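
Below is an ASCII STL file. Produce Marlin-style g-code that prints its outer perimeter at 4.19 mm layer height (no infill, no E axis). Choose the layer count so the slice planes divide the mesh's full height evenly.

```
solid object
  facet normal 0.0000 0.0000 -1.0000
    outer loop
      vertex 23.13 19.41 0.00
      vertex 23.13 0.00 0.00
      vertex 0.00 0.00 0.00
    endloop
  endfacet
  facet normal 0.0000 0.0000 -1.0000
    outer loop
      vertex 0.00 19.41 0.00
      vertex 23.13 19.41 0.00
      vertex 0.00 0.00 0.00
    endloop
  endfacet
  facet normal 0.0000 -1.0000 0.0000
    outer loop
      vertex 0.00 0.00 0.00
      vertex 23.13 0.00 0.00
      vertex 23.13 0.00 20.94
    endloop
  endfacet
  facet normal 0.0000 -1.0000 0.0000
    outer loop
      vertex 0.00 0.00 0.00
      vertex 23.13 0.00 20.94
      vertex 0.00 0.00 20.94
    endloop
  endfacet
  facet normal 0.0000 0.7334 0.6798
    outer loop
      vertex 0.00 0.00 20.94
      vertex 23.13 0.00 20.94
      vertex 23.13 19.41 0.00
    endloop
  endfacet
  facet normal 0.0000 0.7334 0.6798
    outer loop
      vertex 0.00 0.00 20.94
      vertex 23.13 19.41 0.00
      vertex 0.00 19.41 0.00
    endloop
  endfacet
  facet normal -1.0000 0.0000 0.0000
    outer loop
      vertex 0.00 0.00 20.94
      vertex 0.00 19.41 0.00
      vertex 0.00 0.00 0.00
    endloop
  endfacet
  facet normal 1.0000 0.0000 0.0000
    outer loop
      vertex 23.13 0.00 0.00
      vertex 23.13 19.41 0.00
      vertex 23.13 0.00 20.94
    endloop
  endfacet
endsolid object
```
; perimeter-only toolpath
G21 ; units = mm
G90 ; absolute positioning
G28 ; home
; layer 1
G0 Z4.19
G0 X0.00 Y0.00
G1 X23.13 Y0.00
G1 X23.13 Y15.53
G1 X0.00 Y15.53
G1 X0.00 Y0.00
; layer 2
G0 Z8.38
G0 X0.00 Y0.00
G1 X23.13 Y0.00
G1 X23.13 Y11.65
G1 X0.00 Y11.65
G1 X0.00 Y0.00
; layer 3
G0 Z12.56
G0 X0.00 Y0.00
G1 X23.13 Y0.00
G1 X23.13 Y7.76
G1 X0.00 Y7.76
G1 X0.00 Y0.00
; layer 4
G0 Z16.75
G0 X0.00 Y0.00
G1 X23.13 Y0.00
G1 X23.13 Y3.88
G1 X0.00 Y3.88
G1 X0.00 Y0.00
M2 ; end

The solid is a wedge (ramp): 23.1 × 19.4 mm base, rising to 20.9 mm along the y=0 edge and sloping linearly to z=0 at y=19.4. Slicing at Δz = 4.19 mm — 5 equal slices spanning the solid's height, so layer i sits at z = i·h/5 — gives 4 non-empty perimeters. Each is a 4-segment closed polygon; G0 lifts to the layer z and rapids to the start vertex, then G1 traces the edges. The cross-section shrinks linearly with z (the slice at the apex is degenerate and omitted).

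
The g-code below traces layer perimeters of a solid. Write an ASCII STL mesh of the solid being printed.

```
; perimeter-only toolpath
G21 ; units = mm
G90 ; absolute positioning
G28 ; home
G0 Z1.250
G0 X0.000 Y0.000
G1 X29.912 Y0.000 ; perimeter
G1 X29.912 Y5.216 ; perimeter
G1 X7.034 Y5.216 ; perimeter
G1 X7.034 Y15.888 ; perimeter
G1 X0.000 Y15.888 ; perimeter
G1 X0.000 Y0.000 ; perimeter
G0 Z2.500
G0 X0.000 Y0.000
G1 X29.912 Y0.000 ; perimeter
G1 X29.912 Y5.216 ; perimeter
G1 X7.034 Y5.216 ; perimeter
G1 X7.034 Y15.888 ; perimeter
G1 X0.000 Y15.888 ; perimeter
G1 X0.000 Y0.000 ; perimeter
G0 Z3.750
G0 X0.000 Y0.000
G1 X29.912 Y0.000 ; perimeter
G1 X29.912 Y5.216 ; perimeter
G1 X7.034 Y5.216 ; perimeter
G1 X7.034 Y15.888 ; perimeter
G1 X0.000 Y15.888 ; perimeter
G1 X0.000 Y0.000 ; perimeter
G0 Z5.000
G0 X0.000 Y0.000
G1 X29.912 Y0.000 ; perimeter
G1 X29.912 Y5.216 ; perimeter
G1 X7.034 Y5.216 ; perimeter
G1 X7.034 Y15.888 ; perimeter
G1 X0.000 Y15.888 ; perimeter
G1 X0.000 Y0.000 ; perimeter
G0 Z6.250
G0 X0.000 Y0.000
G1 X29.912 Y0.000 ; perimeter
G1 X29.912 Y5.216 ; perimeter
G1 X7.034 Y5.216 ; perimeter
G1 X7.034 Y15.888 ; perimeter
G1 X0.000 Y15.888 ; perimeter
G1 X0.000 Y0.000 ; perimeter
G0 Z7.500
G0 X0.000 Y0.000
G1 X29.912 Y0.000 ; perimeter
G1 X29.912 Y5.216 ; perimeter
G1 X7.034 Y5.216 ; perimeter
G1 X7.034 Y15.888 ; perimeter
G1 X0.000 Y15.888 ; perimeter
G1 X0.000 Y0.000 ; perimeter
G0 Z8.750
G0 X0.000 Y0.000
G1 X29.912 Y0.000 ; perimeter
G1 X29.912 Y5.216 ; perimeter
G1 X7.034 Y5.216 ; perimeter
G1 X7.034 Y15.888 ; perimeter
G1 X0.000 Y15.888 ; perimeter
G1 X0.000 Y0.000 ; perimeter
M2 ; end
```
solid part
  facet normal 0.0000 0.0000 -1.0000
    outer loop
      vertex 29.912 5.216 0.000
      vertex 29.912 0.000 0.000
      vertex 0.000 0.000 0.000
    endloop
  endfacet
  facet normal 0.0000 0.0000 -1.0000
    outer loop
      vertex 7.034 5.216 0.000
      vertex 29.912 5.216 0.000
      vertex 0.000 0.000 0.000
    endloop
  endfacet
  facet normal 0.0000 0.0000 -1.0000
    outer loop
      vertex 7.034 15.888 0.000
      vertex 7.034 5.216 0.000
      vertex 0.000 0.000 0.000
    endloop
  endfacet
  facet normal 0.0000 0.0000 -1.0000
    outer loop
      vertex 0.000 15.888 0.000
      vertex 7.034 15.888 0.000
      vertex 0.000 0.000 0.000
    endloop
  endfacet
  facet normal 0.0000 0.0000 1.0000
    outer loop
      vertex 0.000 0.000 8.750
      vertex 29.912 0.000 8.750
      vertex 29.912 5.216 8.750
    endloop
  endfacet
  facet normal 0.0000 0.0000 1.0000
    outer loop
      vertex 0.000 0.000 8.750
      vertex 29.912 5.216 8.750
      vertex 7.034 5.216 8.750
    endloop
  endfacet
  facet normal 0.0000 0.0000 1.0000
    outer loop
      vertex 0.000 0.000 8.750
      vertex 7.034 5.216 8.750
      vertex 7.034 15.888 8.750
    endloop
  endfacet
  facet normal 0.0000 0.0000 1.0000
    outer loop
      vertex 0.000 0.000 8.750
      vertex 7.034 15.888 8.750
      vertex 0.000 15.888 8.750
    endloop
  endfacet
  facet normal 0.0000 -1.0000 0.0000
    outer loop
      vertex 0.000 0.000 0.000
      vertex 29.912 0.000 0.000
      vertex 29.912 0.000 8.750
    endloop
  endfacet
  facet normal 0.0000 -1.0000 0.0000
    outer loop
      vertex 0.000 0.000 0.000
      vertex 29.912 0.000 8.750
      vertex 0.000 0.000 8.750
    endloop
  endfacet
  facet normal 1.0000 0.0000 0.0000
    outer loop
      vertex 29.912 0.000 0.000
      vertex 29.912 5.216 0.000
      vertex 29.912 5.216 8.750
    endloop
  endfacet
  facet normal 1.0000 0.0000 0.0000
    outer loop
      vertex 29.912 0.000 0.000
      vertex 29.912 5.216 8.750
      vertex 29.912 0.000 8.750
    endloop
  endfacet
  facet normal 0.0000 1.0000 0.0000
    outer loop
      vertex 29.912 5.216 0.000
      vertex 7.034 5.216 0.000
      vertex 7.034 5.216 8.750
    endloop
  endfacet
  facet normal 0.0000 1.0000 0.0000
    outer loop
      vertex 29.912 5.216 0.000
      vertex 7.034 5.216 8.750
      vertex 29.912 5.216 8.750
    endloop
  endfacet
  facet normal 1.0000 0.0000 0.0000
    outer loop
      vertex 7.034 5.216 0.000
      vertex 7.034 15.888 0.000
      vertex 7.034 15.888 8.750
    endloop
  endfacet
  facet normal 1.0000 0.0000 0.0000
    outer loop
      vertex 7.034 5.216 0.000
      vertex 7.034 15.888 8.750
      vertex 7.034 5.216 8.750
    endloop
  endfacet
  facet normal 0.0000 1.0000 0.0000
    outer loop
      vertex 7.034 15.888 0.000
      vertex 0.000 15.888 0.000
      vertex 0.000 15.888 8.750
    endloop
  endfacet
  facet normal 0.0000 1.0000 0.0000
    outer loop
      vertex 7.034 15.888 0.000
      vertex 0.000 15.888 8.750
      vertex 7.034 15.888 8.750
    endloop
  endfacet
  facet normal -1.0000 0.0000 0.0000
    outer loop
      vertex 0.000 15.888 0.000
      vertex 0.000 0.000 0.000
      vertex 0.000 0.000 8.750
    endloop
  endfacet
  facet normal -1.0000 0.0000 0.0000
    outer loop
      vertex 0.000 15.888 0.000
      vertex 0.000 0.000 8.750
      vertex 0.000 15.888 8.750
    endloop
  endfacet
endsolid part

The G0 Z moves step by Δz≈1.250 mm. Every layer's G1 loop is the same polygon, so the solid is a straight extrusion of it from z=0 to z≈8.75. Closing with flat bottom and top caps and triangulating gives 20 facets — an L-shaped prism: outer 29.9 × 15.9 mm, arm thicknesses ≈ 5.22 mm (horizontal) and 7.03 mm (vertical), extruded 8.75 mm in z.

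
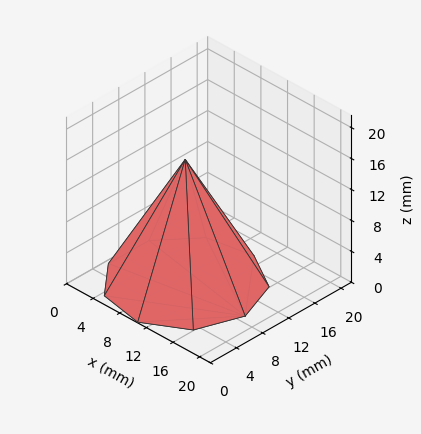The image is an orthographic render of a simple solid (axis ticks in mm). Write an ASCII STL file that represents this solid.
Reading the render: the shape is a regular 9-sided pyramid, base circumscribed radius ≈ 9 mm, apex at z ≈ 16 mm (dimensions read to the nearest mm from the axis ticks). For the STL, each face is triangulated and given an outward normal.

solid part
  facet normal 0.0000 0.0000 -1.0000
    outer loop
      vertex 10.6 17.9 0.0
      vertex 15.9 14.8 0.0
      vertex 18.0 9.0 0.0
    endloop
  endfacet
  facet normal 0.0000 0.0000 -1.0000
    outer loop
      vertex 4.5 16.8 0.0
      vertex 10.6 17.9 0.0
      vertex 18.0 9.0 0.0
    endloop
  endfacet
  facet normal 0.0000 0.0000 -1.0000
    outer loop
      vertex 0.5 12.1 0.0
      vertex 4.5 16.8 0.0
      vertex 18.0 9.0 0.0
    endloop
  endfacet
  facet normal 0.0000 0.0000 -1.0000
    outer loop
      vertex 0.5 5.9 0.0
      vertex 0.5 12.1 0.0
      vertex 18.0 9.0 0.0
    endloop
  endfacet
  facet normal 0.0000 0.0000 -1.0000
    outer loop
      vertex 4.5 1.2 0.0
      vertex 0.5 5.9 0.0
      vertex 18.0 9.0 0.0
    endloop
  endfacet
  facet normal 0.0000 0.0000 -1.0000
    outer loop
      vertex 10.6 0.1 0.0
      vertex 4.5 1.2 0.0
      vertex 18.0 9.0 0.0
    endloop
  endfacet
  facet normal 0.0000 0.0000 -1.0000
    outer loop
      vertex 15.9 3.2 0.0
      vertex 10.6 0.1 0.0
      vertex 18.0 9.0 0.0
    endloop
  endfacet
  facet normal 0.8312 0.3009 0.4675
    outer loop
      vertex 18.0 9.0 0.0
      vertex 15.9 14.8 0.0
      vertex 9.0 9.0 16.0
    endloop
  endfacet
  facet normal 0.4460 0.7625 0.4687
    outer loop
      vertex 15.9 14.8 0.0
      vertex 10.6 17.9 0.0
      vertex 9.0 9.0 16.0
    endloop
  endfacet
  facet normal -0.1568 0.8697 0.4681
    outer loop
      vertex 10.6 17.9 0.0
      vertex 4.5 16.8 0.0
      vertex 9.0 9.0 16.0
    endloop
  endfacet
  facet normal -0.6728 0.5726 0.4684
    outer loop
      vertex 4.5 16.8 0.0
      vertex 0.5 12.1 0.0
      vertex 9.0 9.0 16.0
    endloop
  endfacet
  facet normal -0.8831 0.0000 0.4692
    outer loop
      vertex 0.5 12.1 0.0
      vertex 0.5 5.9 0.0
      vertex 9.0 9.0 16.0
    endloop
  endfacet
  facet normal -0.6728 -0.5726 0.4684
    outer loop
      vertex 0.5 5.9 0.0
      vertex 4.5 1.2 0.0
      vertex 9.0 9.0 16.0
    endloop
  endfacet
  facet normal -0.1568 -0.8697 0.4681
    outer loop
      vertex 4.5 1.2 0.0
      vertex 10.6 0.1 0.0
      vertex 9.0 9.0 16.0
    endloop
  endfacet
  facet normal 0.4460 -0.7625 0.4687
    outer loop
      vertex 10.6 0.1 0.0
      vertex 15.9 3.2 0.0
      vertex 9.0 9.0 16.0
    endloop
  endfacet
  facet normal 0.8312 -0.3009 0.4675
    outer loop
      vertex 15.9 3.2 0.0
      vertex 18.0 9.0 0.0
      vertex 9.0 9.0 16.0
    endloop
  endfacet
endsolid part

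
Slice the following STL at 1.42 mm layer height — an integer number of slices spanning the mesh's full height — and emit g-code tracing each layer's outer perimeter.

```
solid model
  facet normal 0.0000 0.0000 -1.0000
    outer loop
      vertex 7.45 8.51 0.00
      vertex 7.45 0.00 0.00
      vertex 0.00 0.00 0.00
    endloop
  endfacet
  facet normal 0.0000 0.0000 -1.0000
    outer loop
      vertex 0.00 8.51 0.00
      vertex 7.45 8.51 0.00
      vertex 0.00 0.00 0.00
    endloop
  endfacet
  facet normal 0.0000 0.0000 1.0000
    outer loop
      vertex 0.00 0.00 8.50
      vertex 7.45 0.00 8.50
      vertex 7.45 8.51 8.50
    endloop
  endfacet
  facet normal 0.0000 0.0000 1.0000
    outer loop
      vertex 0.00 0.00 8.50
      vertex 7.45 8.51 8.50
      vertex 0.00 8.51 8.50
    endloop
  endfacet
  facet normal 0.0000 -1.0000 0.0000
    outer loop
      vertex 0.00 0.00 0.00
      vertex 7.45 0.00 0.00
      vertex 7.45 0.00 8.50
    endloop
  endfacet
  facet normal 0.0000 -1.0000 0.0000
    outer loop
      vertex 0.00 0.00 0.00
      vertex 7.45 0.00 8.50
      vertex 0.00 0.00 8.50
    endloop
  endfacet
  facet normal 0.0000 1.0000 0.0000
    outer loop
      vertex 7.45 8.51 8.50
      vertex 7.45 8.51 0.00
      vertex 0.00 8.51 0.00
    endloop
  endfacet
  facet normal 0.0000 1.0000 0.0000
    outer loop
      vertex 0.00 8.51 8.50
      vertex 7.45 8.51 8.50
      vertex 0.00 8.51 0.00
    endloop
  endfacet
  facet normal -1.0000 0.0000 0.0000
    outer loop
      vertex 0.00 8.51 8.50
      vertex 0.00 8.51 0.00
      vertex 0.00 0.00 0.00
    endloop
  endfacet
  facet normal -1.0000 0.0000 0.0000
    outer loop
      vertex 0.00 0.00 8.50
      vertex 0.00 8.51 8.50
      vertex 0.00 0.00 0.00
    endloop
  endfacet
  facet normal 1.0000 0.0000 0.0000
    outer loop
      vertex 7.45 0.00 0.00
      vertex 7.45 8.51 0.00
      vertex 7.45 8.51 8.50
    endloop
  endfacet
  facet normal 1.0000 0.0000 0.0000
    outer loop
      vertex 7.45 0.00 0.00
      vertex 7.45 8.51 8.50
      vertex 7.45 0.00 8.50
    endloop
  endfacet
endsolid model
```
; perimeter-only toolpath
G21 ; units = mm
G90 ; absolute positioning
G28 ; home
; layer 1
G0 Z1.42
G0 X0.00 Y0.00
G1 X7.45 Y0.00
G1 X7.45 Y8.51
G1 X0.00 Y8.51
G1 X0.00 Y0.00
; layer 2
G0 Z2.83
G0 X0.00 Y0.00
G1 X7.45 Y0.00
G1 X7.45 Y8.51
G1 X0.00 Y8.51
G1 X0.00 Y0.00
; layer 3
G0 Z4.25
G0 X0.00 Y0.00
G1 X7.45 Y0.00
G1 X7.45 Y8.51
G1 X0.00 Y8.51
G1 X0.00 Y0.00
; layer 4
G0 Z5.67
G0 X0.00 Y0.00
G1 X7.45 Y0.00
G1 X7.45 Y8.51
G1 X0.00 Y8.51
G1 X0.00 Y0.00
; layer 5
G0 Z7.08
G0 X0.00 Y0.00
G1 X7.45 Y0.00
G1 X7.45 Y8.51
G1 X0.00 Y8.51
G1 X0.00 Y0.00
; layer 6
G0 Z8.50
G0 X0.00 Y0.00
G1 X7.45 Y0.00
G1 X7.45 Y8.51
G1 X0.00 Y8.51
G1 X0.00 Y0.00
M2 ; end

The solid is a rectangular box, roughly 7.45 × 8.51 mm footprint and 8.5 mm tall. Slicing at Δz = 1.42 mm — 6 equal slices spanning the solid's height, so layer i sits at z = i·h/6 — gives 6 non-empty perimeters. Each is a 4-segment closed polygon; G0 lifts to the layer z and rapids to the start vertex, then G1 traces the edges.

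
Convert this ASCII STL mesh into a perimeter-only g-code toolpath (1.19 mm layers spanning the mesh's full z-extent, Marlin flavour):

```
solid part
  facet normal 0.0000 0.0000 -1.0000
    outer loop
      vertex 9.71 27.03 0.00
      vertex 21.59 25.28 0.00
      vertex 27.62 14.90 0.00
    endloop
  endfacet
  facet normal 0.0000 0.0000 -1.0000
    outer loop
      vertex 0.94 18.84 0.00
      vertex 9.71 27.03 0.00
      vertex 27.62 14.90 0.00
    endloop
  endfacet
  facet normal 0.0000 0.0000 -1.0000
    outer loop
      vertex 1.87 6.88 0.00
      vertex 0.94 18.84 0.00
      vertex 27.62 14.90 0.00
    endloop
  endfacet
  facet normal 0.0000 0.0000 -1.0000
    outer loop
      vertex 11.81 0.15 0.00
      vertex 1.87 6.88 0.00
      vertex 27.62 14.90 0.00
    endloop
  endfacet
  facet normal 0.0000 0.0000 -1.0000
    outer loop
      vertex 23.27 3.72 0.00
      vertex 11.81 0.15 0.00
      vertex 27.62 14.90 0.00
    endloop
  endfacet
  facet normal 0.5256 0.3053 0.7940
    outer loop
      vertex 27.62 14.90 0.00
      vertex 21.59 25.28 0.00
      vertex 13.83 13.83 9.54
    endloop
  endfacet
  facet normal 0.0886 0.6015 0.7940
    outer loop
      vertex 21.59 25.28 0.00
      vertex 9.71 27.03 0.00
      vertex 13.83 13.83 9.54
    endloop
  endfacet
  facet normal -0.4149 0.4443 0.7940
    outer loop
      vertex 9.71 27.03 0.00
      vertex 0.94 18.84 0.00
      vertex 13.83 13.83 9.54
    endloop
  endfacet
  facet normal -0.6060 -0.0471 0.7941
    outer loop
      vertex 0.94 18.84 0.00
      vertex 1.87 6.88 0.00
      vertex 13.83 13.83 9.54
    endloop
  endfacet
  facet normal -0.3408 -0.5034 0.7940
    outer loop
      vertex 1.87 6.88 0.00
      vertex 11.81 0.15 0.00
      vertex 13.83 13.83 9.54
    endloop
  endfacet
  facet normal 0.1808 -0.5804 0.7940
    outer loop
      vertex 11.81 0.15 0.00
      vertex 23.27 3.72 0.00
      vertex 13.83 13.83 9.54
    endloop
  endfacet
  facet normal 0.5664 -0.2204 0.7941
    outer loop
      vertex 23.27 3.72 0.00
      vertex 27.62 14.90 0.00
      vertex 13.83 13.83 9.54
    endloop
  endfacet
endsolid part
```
; perimeter-only toolpath
G21 ; units = mm
G90 ; absolute positioning
G28 ; home
; layer 1
G0 Z1.19
G0 X25.90 Y14.77
G1 X20.62 Y23.85
G1 X10.22 Y25.38
G1 X2.55 Y18.21
G1 X3.37 Y7.75
G1 X12.06 Y1.86
G1 X22.09 Y4.98
G1 X25.90 Y14.77
; layer 2
G0 Z2.38
G0 X24.17 Y14.63
G1 X19.65 Y22.42
G1 X10.74 Y23.73
G1 X4.16 Y17.59
G1 X4.86 Y8.62
G1 X12.31 Y3.57
G1 X20.91 Y6.25
G1 X24.17 Y14.63
; layer 3
G0 Z3.58
G0 X22.45 Y14.50
G1 X18.68 Y20.99
G1 X11.26 Y22.08
G1 X5.77 Y16.96
G1 X6.36 Y9.49
G1 X12.57 Y5.28
G1 X19.73 Y7.51
G1 X22.45 Y14.50
; layer 4
G0 Z4.77
G0 X20.73 Y14.37
G1 X17.71 Y19.55
G1 X11.77 Y20.43
G1 X7.38 Y16.34
G1 X7.85 Y10.36
G1 X12.82 Y6.99
G1 X18.55 Y8.78
G1 X20.73 Y14.37
; layer 5
G0 Z5.96
G0 X19.00 Y14.23
G1 X16.74 Y18.12
G1 X12.29 Y18.78
G1 X9.00 Y15.71
G1 X9.35 Y11.22
G1 X13.07 Y8.70
G1 X17.37 Y10.04
G1 X19.00 Y14.23
; layer 6
G0 Z7.15
G0 X17.28 Y14.10
G1 X15.77 Y16.69
G1 X12.80 Y17.13
G1 X10.61 Y15.08
G1 X10.84 Y12.09
G1 X13.33 Y10.41
G1 X16.19 Y11.30
G1 X17.28 Y14.10
; layer 7
G0 Z8.35
G0 X15.55 Y13.96
G1 X14.80 Y15.26
G1 X13.32 Y15.48
G1 X12.22 Y14.46
G1 X12.34 Y12.96
G1 X13.58 Y12.12
G1 X15.01 Y12.57
G1 X15.55 Y13.96
M2 ; end

The solid is a regular 7-sided pyramid, base circumscribed radius ≈ 13.8 mm, apex at z ≈ 9.54 mm. Slicing at Δz = 1.19 mm — 8 equal slices spanning the solid's height, so layer i sits at z = i·h/8 — gives 7 non-empty perimeters. Each is a 7-segment closed polygon; G0 lifts to the layer z and rapids to the start vertex, then G1 traces the edges. The cross-section shrinks linearly with z (the slice at the apex is degenerate and omitted).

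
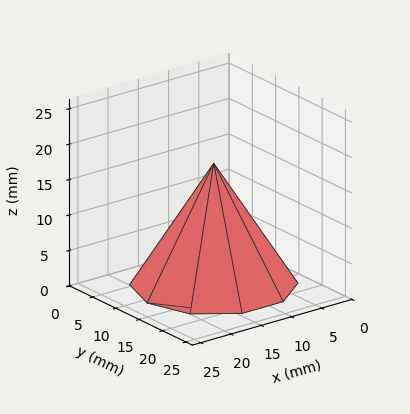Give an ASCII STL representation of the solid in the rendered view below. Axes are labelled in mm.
Reading the render: the shape is a regular 10-sided pyramid, base circumscribed radius ≈ 11 mm, apex at z ≈ 17 mm (dimensions read to the nearest mm from the axis ticks). For the STL, each face is triangulated and given an outward normal.

solid part
  facet normal 0.0000 0.0000 -1.0000
    outer loop
      vertex 14.4 21.5 0.0
      vertex 19.9 17.5 0.0
      vertex 22.0 11.0 0.0
    endloop
  endfacet
  facet normal 0.0000 0.0000 -1.0000
    outer loop
      vertex 7.6 21.5 0.0
      vertex 14.4 21.5 0.0
      vertex 22.0 11.0 0.0
    endloop
  endfacet
  facet normal 0.0000 0.0000 -1.0000
    outer loop
      vertex 2.1 17.5 0.0
      vertex 7.6 21.5 0.0
      vertex 22.0 11.0 0.0
    endloop
  endfacet
  facet normal 0.0000 0.0000 -1.0000
    outer loop
      vertex 0.0 11.0 0.0
      vertex 2.1 17.5 0.0
      vertex 22.0 11.0 0.0
    endloop
  endfacet
  facet normal 0.0000 0.0000 -1.0000
    outer loop
      vertex 2.1 4.5 0.0
      vertex 0.0 11.0 0.0
      vertex 22.0 11.0 0.0
    endloop
  endfacet
  facet normal 0.0000 0.0000 -1.0000
    outer loop
      vertex 7.6 0.5 0.0
      vertex 2.1 4.5 0.0
      vertex 22.0 11.0 0.0
    endloop
  endfacet
  facet normal 0.0000 0.0000 -1.0000
    outer loop
      vertex 14.4 0.5 0.0
      vertex 7.6 0.5 0.0
      vertex 22.0 11.0 0.0
    endloop
  endfacet
  facet normal 0.0000 0.0000 -1.0000
    outer loop
      vertex 19.9 4.5 0.0
      vertex 14.4 0.5 0.0
      vertex 22.0 11.0 0.0
    endloop
  endfacet
  facet normal 0.8103 0.2618 0.5243
    outer loop
      vertex 22.0 11.0 0.0
      vertex 19.9 17.5 0.0
      vertex 11.0 11.0 17.0
    endloop
  endfacet
  facet normal 0.5005 0.6882 0.5252
    outer loop
      vertex 19.9 17.5 0.0
      vertex 14.4 21.5 0.0
      vertex 11.0 11.0 17.0
    endloop
  endfacet
  facet normal 0.0000 0.8508 0.5255
    outer loop
      vertex 14.4 21.5 0.0
      vertex 7.6 21.5 0.0
      vertex 11.0 11.0 17.0
    endloop
  endfacet
  facet normal -0.5005 0.6882 0.5252
    outer loop
      vertex 7.6 21.5 0.0
      vertex 2.1 17.5 0.0
      vertex 11.0 11.0 17.0
    endloop
  endfacet
  facet normal -0.8103 0.2618 0.5243
    outer loop
      vertex 2.1 17.5 0.0
      vertex 0.0 11.0 0.0
      vertex 11.0 11.0 17.0
    endloop
  endfacet
  facet normal -0.8103 -0.2618 0.5243
    outer loop
      vertex 0.0 11.0 0.0
      vertex 2.1 4.5 0.0
      vertex 11.0 11.0 17.0
    endloop
  endfacet
  facet normal -0.5005 -0.6882 0.5252
    outer loop
      vertex 2.1 4.5 0.0
      vertex 7.6 0.5 0.0
      vertex 11.0 11.0 17.0
    endloop
  endfacet
  facet normal 0.0000 -0.8508 0.5255
    outer loop
      vertex 7.6 0.5 0.0
      vertex 14.4 0.5 0.0
      vertex 11.0 11.0 17.0
    endloop
  endfacet
  facet normal 0.5005 -0.6882 0.5252
    outer loop
      vertex 14.4 0.5 0.0
      vertex 19.9 4.5 0.0
      vertex 11.0 11.0 17.0
    endloop
  endfacet
  facet normal 0.8103 -0.2618 0.5243
    outer loop
      vertex 19.9 4.5 0.0
      vertex 22.0 11.0 0.0
      vertex 11.0 11.0 17.0
    endloop
  endfacet
endsolid part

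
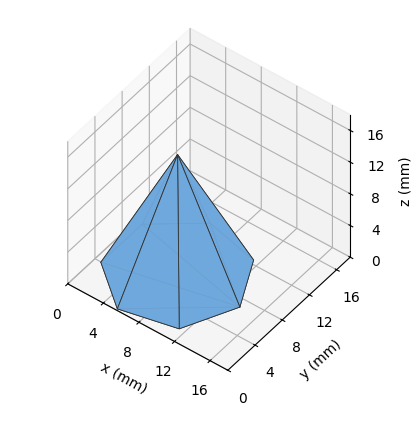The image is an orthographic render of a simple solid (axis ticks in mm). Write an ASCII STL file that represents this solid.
Reading the render: the shape is a regular 7-sided pyramid, base circumscribed radius ≈ 7 mm, apex at z ≈ 15 mm (dimensions read to the nearest mm from the axis ticks). For the STL, each face is triangulated and given an outward normal.

solid part
  facet normal 0.0000 0.0000 -1.0000
    outer loop
      vertex 5.442 13.824 0.000
      vertex 11.364 12.473 0.000
      vertex 14.000 7.000 0.000
    endloop
  endfacet
  facet normal 0.0000 0.0000 -1.0000
    outer loop
      vertex 0.693 10.037 0.000
      vertex 5.442 13.824 0.000
      vertex 14.000 7.000 0.000
    endloop
  endfacet
  facet normal 0.0000 0.0000 -1.0000
    outer loop
      vertex 0.693 3.963 0.000
      vertex 0.693 10.037 0.000
      vertex 14.000 7.000 0.000
    endloop
  endfacet
  facet normal 0.0000 0.0000 -1.0000
    outer loop
      vertex 5.442 0.176 0.000
      vertex 0.693 3.963 0.000
      vertex 14.000 7.000 0.000
    endloop
  endfacet
  facet normal 0.0000 0.0000 -1.0000
    outer loop
      vertex 11.364 1.527 0.000
      vertex 5.442 0.176 0.000
      vertex 14.000 7.000 0.000
    endloop
  endfacet
  facet normal 0.8305 0.4000 0.3876
    outer loop
      vertex 14.000 7.000 0.000
      vertex 11.364 12.473 0.000
      vertex 7.000 7.000 15.000
    endloop
  endfacet
  facet normal 0.2050 0.8987 0.3876
    outer loop
      vertex 11.364 12.473 0.000
      vertex 5.442 13.824 0.000
      vertex 7.000 7.000 15.000
    endloop
  endfacet
  facet normal -0.5747 0.7207 0.3876
    outer loop
      vertex 5.442 13.824 0.000
      vertex 0.693 10.037 0.000
      vertex 7.000 7.000 15.000
    endloop
  endfacet
  facet normal -0.9218 0.0000 0.3876
    outer loop
      vertex 0.693 10.037 0.000
      vertex 0.693 3.963 0.000
      vertex 7.000 7.000 15.000
    endloop
  endfacet
  facet normal -0.5747 -0.7207 0.3876
    outer loop
      vertex 0.693 3.963 0.000
      vertex 5.442 0.176 0.000
      vertex 7.000 7.000 15.000
    endloop
  endfacet
  facet normal 0.2050 -0.8987 0.3876
    outer loop
      vertex 5.442 0.176 0.000
      vertex 11.364 1.527 0.000
      vertex 7.000 7.000 15.000
    endloop
  endfacet
  facet normal 0.8305 -0.4000 0.3876
    outer loop
      vertex 11.364 1.527 0.000
      vertex 14.000 7.000 0.000
      vertex 7.000 7.000 15.000
    endloop
  endfacet
endsolid part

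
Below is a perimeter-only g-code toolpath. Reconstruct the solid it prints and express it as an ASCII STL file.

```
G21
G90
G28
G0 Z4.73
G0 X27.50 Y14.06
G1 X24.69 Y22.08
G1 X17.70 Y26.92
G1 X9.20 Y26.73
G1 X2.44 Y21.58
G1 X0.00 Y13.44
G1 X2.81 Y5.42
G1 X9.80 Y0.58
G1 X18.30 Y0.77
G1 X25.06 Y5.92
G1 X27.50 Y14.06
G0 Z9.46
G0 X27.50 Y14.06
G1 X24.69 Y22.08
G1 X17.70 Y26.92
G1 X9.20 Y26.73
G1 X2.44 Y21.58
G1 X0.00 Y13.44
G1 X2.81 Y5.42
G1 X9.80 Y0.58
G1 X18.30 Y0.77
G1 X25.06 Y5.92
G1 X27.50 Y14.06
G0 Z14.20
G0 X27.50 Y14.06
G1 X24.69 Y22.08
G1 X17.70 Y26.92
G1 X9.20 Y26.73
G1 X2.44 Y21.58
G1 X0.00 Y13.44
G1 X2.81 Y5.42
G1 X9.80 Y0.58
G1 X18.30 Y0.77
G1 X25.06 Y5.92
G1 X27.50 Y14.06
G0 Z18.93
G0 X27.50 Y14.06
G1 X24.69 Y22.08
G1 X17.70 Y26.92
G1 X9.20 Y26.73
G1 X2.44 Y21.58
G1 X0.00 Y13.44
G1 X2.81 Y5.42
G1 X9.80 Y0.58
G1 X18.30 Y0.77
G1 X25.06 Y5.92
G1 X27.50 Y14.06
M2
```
solid part
  facet normal 0.0000 0.0000 -1.0000
    outer loop
      vertex 17.70 26.92 0.00
      vertex 24.69 22.08 0.00
      vertex 27.50 14.06 0.00
    endloop
  endfacet
  facet normal 0.0000 0.0000 -1.0000
    outer loop
      vertex 9.20 26.73 0.00
      vertex 17.70 26.92 0.00
      vertex 27.50 14.06 0.00
    endloop
  endfacet
  facet normal 0.0000 0.0000 -1.0000
    outer loop
      vertex 2.44 21.58 0.00
      vertex 9.20 26.73 0.00
      vertex 27.50 14.06 0.00
    endloop
  endfacet
  facet normal 0.0000 0.0000 -1.0000
    outer loop
      vertex 0.00 13.44 0.00
      vertex 2.44 21.58 0.00
      vertex 27.50 14.06 0.00
    endloop
  endfacet
  facet normal 0.0000 0.0000 -1.0000
    outer loop
      vertex 2.81 5.42 0.00
      vertex 0.00 13.44 0.00
      vertex 27.50 14.06 0.00
    endloop
  endfacet
  facet normal 0.0000 0.0000 -1.0000
    outer loop
      vertex 9.80 0.58 0.00
      vertex 2.81 5.42 0.00
      vertex 27.50 14.06 0.00
    endloop
  endfacet
  facet normal 0.0000 0.0000 -1.0000
    outer loop
      vertex 18.30 0.77 0.00
      vertex 9.80 0.58 0.00
      vertex 27.50 14.06 0.00
    endloop
  endfacet
  facet normal 0.0000 0.0000 -1.0000
    outer loop
      vertex 25.06 5.92 0.00
      vertex 18.30 0.77 0.00
      vertex 27.50 14.06 0.00
    endloop
  endfacet
  facet normal 0.0000 0.0000 1.0000
    outer loop
      vertex 27.50 14.06 18.93
      vertex 24.69 22.08 18.93
      vertex 17.70 26.92 18.93
    endloop
  endfacet
  facet normal 0.0000 0.0000 1.0000
    outer loop
      vertex 27.50 14.06 18.93
      vertex 17.70 26.92 18.93
      vertex 9.20 26.73 18.93
    endloop
  endfacet
  facet normal 0.0000 0.0000 1.0000
    outer loop
      vertex 27.50 14.06 18.93
      vertex 9.20 26.73 18.93
      vertex 2.44 21.58 18.93
    endloop
  endfacet
  facet normal 0.0000 0.0000 1.0000
    outer loop
      vertex 27.50 14.06 18.93
      vertex 2.44 21.58 18.93
      vertex 0.00 13.44 18.93
    endloop
  endfacet
  facet normal 0.0000 0.0000 1.0000
    outer loop
      vertex 27.50 14.06 18.93
      vertex 0.00 13.44 18.93
      vertex 2.81 5.42 18.93
    endloop
  endfacet
  facet normal 0.0000 0.0000 1.0000
    outer loop
      vertex 27.50 14.06 18.93
      vertex 2.81 5.42 18.93
      vertex 9.80 0.58 18.93
    endloop
  endfacet
  facet normal 0.0000 0.0000 1.0000
    outer loop
      vertex 27.50 14.06 18.93
      vertex 9.80 0.58 18.93
      vertex 18.30 0.77 18.93
    endloop
  endfacet
  facet normal 0.0000 0.0000 1.0000
    outer loop
      vertex 27.50 14.06 18.93
      vertex 18.30 0.77 18.93
      vertex 25.06 5.92 18.93
    endloop
  endfacet
  facet normal 0.9437 0.3307 0.0000
    outer loop
      vertex 27.50 14.06 0.00
      vertex 24.69 22.08 0.00
      vertex 24.69 22.08 18.93
    endloop
  endfacet
  facet normal 0.9437 0.3307 0.0000
    outer loop
      vertex 27.50 14.06 0.00
      vertex 24.69 22.08 18.93
      vertex 27.50 14.06 18.93
    endloop
  endfacet
  facet normal 0.5693 0.8221 0.0000
    outer loop
      vertex 24.69 22.08 0.00
      vertex 17.70 26.92 0.00
      vertex 17.70 26.92 18.93
    endloop
  endfacet
  facet normal 0.5693 0.8221 0.0000
    outer loop
      vertex 24.69 22.08 0.00
      vertex 17.70 26.92 18.93
      vertex 24.69 22.08 18.93
    endloop
  endfacet
  facet normal -0.0223 0.9998 0.0000
    outer loop
      vertex 17.70 26.92 0.00
      vertex 9.20 26.73 0.00
      vertex 9.20 26.73 18.93
    endloop
  endfacet
  facet normal -0.0223 0.9998 0.0000
    outer loop
      vertex 17.70 26.92 0.00
      vertex 9.20 26.73 18.93
      vertex 17.70 26.92 18.93
    endloop
  endfacet
  facet normal -0.6060 0.7955 0.0000
    outer loop
      vertex 9.20 26.73 0.00
      vertex 2.44 21.58 0.00
      vertex 2.44 21.58 18.93
    endloop
  endfacet
  facet normal -0.6060 0.7955 0.0000
    outer loop
      vertex 9.20 26.73 0.00
      vertex 2.44 21.58 18.93
      vertex 9.20 26.73 18.93
    endloop
  endfacet
  facet normal -0.9579 0.2871 0.0000
    outer loop
      vertex 2.44 21.58 0.00
      vertex 0.00 13.44 0.00
      vertex 0.00 13.44 18.93
    endloop
  endfacet
  facet normal -0.9579 0.2871 0.0000
    outer loop
      vertex 2.44 21.58 0.00
      vertex 0.00 13.44 18.93
      vertex 2.44 21.58 18.93
    endloop
  endfacet
  facet normal -0.9437 -0.3307 0.0000
    outer loop
      vertex 0.00 13.44 0.00
      vertex 2.81 5.42 0.00
      vertex 2.81 5.42 18.93
    endloop
  endfacet
  facet normal -0.9437 -0.3307 0.0000
    outer loop
      vertex 0.00 13.44 0.00
      vertex 2.81 5.42 18.93
      vertex 0.00 13.44 18.93
    endloop
  endfacet
  facet normal -0.5693 -0.8221 0.0000
    outer loop
      vertex 2.81 5.42 0.00
      vertex 9.80 0.58 0.00
      vertex 9.80 0.58 18.93
    endloop
  endfacet
  facet normal -0.5693 -0.8221 0.0000
    outer loop
      vertex 2.81 5.42 0.00
      vertex 9.80 0.58 18.93
      vertex 2.81 5.42 18.93
    endloop
  endfacet
  facet normal 0.0223 -0.9998 0.0000
    outer loop
      vertex 9.80 0.58 0.00
      vertex 18.30 0.77 0.00
      vertex 18.30 0.77 18.93
    endloop
  endfacet
  facet normal 0.0223 -0.9998 0.0000
    outer loop
      vertex 9.80 0.58 0.00
      vertex 18.30 0.77 18.93
      vertex 9.80 0.58 18.93
    endloop
  endfacet
  facet normal 0.6060 -0.7955 0.0000
    outer loop
      vertex 18.30 0.77 0.00
      vertex 25.06 5.92 0.00
      vertex 25.06 5.92 18.93
    endloop
  endfacet
  facet normal 0.6060 -0.7955 0.0000
    outer loop
      vertex 18.30 0.77 0.00
      vertex 25.06 5.92 18.93
      vertex 18.30 0.77 18.93
    endloop
  endfacet
  facet normal 0.9579 -0.2871 0.0000
    outer loop
      vertex 25.06 5.92 0.00
      vertex 27.50 14.06 0.00
      vertex 27.50 14.06 18.93
    endloop
  endfacet
  facet normal 0.9579 -0.2871 0.0000
    outer loop
      vertex 25.06 5.92 0.00
      vertex 27.50 14.06 18.93
      vertex 25.06 5.92 18.93
    endloop
  endfacet
endsolid part

The G0 Z moves step by Δz≈4.73 mm. Every layer's G1 loop is the same polygon, so the solid is a straight extrusion of it from z=0 to z≈18.9. Closing with flat bottom and top caps and triangulating gives 36 facets — a regular 10-sided prism (a cylinder approximated with 10 flat sides), circumscribed radius ≈ 13.8 mm, height ≈ 18.9 mm.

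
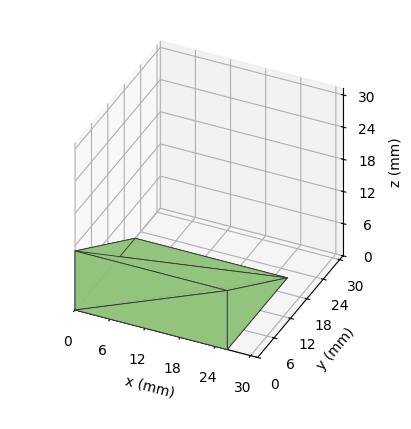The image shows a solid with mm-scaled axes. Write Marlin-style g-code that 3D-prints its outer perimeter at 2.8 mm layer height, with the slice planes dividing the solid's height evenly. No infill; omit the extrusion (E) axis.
Reading the render: the shape is a wedge (ramp): 26 × 22 mm base, rising to 11 mm along the y=0 edge and sloping linearly to z=0 at y=22 (dimensions read to the nearest mm from the axis ticks). For the g-code, the solid's height is divided into equal slices at the stated Δz and each level perimeter traced with G1 moves after a G0 lift.

; perimeter-only toolpath
G21 ; units = mm
G90 ; absolute positioning
G28 ; home
; layer 1
G0 Z2.8
G0 X0.0 Y0.0
G1 X26.0 Y0.0
G1 X26.0 Y16.5
G1 X0.0 Y16.5
G1 X0.0 Y0.0
; layer 2
G0 Z5.5
G0 X0.0 Y0.0
G1 X26.0 Y0.0
G1 X26.0 Y11.0
G1 X0.0 Y11.0
G1 X0.0 Y0.0
; layer 3
G0 Z8.2
G0 X0.0 Y0.0
G1 X26.0 Y0.0
G1 X26.0 Y5.5
G1 X0.0 Y5.5
G1 X0.0 Y0.0
M2 ; end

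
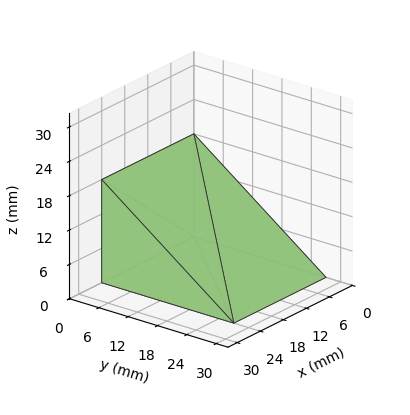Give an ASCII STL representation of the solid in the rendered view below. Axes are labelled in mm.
Reading the render: the shape is a wedge (ramp): 24 × 27 mm base, rising to 18 mm along the y=0 edge and sloping linearly to z=0 at y=27 (dimensions read to the nearest mm from the axis ticks). For the STL, each face is triangulated and given an outward normal.

solid part
  facet normal 0.0000 0.0000 -1.0000
    outer loop
      vertex 24.000 27.000 0.000
      vertex 24.000 0.000 0.000
      vertex 0.000 0.000 0.000
    endloop
  endfacet
  facet normal 0.0000 0.0000 -1.0000
    outer loop
      vertex 0.000 27.000 0.000
      vertex 24.000 27.000 0.000
      vertex 0.000 0.000 0.000
    endloop
  endfacet
  facet normal 0.0000 -1.0000 0.0000
    outer loop
      vertex 0.000 0.000 0.000
      vertex 24.000 0.000 0.000
      vertex 24.000 0.000 18.000
    endloop
  endfacet
  facet normal 0.0000 -1.0000 0.0000
    outer loop
      vertex 0.000 0.000 0.000
      vertex 24.000 0.000 18.000
      vertex 0.000 0.000 18.000
    endloop
  endfacet
  facet normal 0.0000 0.5547 0.8321
    outer loop
      vertex 0.000 0.000 18.000
      vertex 24.000 0.000 18.000
      vertex 24.000 27.000 0.000
    endloop
  endfacet
  facet normal 0.0000 0.5547 0.8321
    outer loop
      vertex 0.000 0.000 18.000
      vertex 24.000 27.000 0.000
      vertex 0.000 27.000 0.000
    endloop
  endfacet
  facet normal -1.0000 0.0000 0.0000
    outer loop
      vertex 0.000 0.000 18.000
      vertex 0.000 27.000 0.000
      vertex 0.000 0.000 0.000
    endloop
  endfacet
  facet normal 1.0000 0.0000 0.0000
    outer loop
      vertex 24.000 0.000 0.000
      vertex 24.000 27.000 0.000
      vertex 24.000 0.000 18.000
    endloop
  endfacet
endsolid part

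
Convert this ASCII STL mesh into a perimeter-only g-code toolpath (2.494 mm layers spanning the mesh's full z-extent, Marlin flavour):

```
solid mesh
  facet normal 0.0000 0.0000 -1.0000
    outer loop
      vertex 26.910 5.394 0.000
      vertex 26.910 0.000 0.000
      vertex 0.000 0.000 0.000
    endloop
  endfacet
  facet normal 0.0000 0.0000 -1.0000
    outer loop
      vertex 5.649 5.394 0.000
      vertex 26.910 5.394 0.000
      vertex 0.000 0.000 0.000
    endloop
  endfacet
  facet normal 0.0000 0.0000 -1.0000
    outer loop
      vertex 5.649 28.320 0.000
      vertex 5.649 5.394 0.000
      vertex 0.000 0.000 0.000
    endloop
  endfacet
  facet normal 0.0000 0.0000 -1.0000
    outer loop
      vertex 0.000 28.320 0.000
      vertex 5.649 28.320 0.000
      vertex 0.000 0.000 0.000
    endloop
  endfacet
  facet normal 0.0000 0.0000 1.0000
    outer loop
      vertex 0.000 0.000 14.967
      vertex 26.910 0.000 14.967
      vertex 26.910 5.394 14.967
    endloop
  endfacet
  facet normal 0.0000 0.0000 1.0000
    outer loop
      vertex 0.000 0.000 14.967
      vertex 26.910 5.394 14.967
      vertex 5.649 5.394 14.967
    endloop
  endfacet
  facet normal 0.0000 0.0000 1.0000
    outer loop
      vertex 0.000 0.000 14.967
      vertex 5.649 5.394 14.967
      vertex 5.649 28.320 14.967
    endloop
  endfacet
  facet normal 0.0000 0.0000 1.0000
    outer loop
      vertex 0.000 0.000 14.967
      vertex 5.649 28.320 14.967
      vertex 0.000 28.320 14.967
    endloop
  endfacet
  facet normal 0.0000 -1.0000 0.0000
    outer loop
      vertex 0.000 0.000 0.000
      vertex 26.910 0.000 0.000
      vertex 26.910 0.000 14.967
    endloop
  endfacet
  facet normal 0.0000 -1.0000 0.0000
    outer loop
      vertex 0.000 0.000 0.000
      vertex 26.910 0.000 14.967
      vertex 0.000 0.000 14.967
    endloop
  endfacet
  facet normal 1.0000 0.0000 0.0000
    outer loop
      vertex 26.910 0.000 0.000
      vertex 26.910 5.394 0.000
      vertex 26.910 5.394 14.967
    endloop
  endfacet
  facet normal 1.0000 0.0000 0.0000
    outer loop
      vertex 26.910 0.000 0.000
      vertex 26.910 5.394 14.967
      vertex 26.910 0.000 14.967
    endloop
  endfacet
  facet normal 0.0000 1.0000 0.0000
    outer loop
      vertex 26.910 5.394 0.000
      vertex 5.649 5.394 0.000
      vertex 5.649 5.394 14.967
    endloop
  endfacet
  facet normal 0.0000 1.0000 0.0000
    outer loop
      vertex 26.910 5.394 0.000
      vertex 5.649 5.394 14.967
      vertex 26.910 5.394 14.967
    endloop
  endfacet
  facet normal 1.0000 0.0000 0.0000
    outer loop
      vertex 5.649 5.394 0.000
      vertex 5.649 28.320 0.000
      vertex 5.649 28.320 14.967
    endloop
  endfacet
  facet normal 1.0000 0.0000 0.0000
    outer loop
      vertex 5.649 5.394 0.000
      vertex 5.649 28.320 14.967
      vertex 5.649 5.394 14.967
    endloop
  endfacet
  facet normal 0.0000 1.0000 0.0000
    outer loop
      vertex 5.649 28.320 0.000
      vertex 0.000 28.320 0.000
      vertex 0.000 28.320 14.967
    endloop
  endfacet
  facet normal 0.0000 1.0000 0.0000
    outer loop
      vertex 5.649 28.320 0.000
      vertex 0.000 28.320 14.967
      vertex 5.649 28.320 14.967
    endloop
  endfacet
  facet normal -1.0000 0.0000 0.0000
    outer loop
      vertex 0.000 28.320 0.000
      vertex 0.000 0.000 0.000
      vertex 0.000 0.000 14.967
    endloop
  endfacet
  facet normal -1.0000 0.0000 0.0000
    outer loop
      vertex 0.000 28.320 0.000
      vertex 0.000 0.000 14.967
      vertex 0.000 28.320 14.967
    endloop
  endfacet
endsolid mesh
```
; perimeter-only toolpath
G21 ; units = mm
G90 ; absolute positioning
G28 ; home
; layer 1
G0 Z2.494
G0 X0.000 Y0.000
G1 X26.910 Y0.000
G1 X26.910 Y5.394
G1 X5.649 Y5.394
G1 X5.649 Y28.320
G1 X0.000 Y28.320
G1 X0.000 Y0.000
; layer 2
G0 Z4.989
G0 X0.000 Y0.000
G1 X26.910 Y0.000
G1 X26.910 Y5.394
G1 X5.649 Y5.394
G1 X5.649 Y28.320
G1 X0.000 Y28.320
G1 X0.000 Y0.000
; layer 3
G0 Z7.483
G0 X0.000 Y0.000
G1 X26.910 Y0.000
G1 X26.910 Y5.394
G1 X5.649 Y5.394
G1 X5.649 Y28.320
G1 X0.000 Y28.320
G1 X0.000 Y0.000
; layer 4
G0 Z9.978
G0 X0.000 Y0.000
G1 X26.910 Y0.000
G1 X26.910 Y5.394
G1 X5.649 Y5.394
G1 X5.649 Y28.320
G1 X0.000 Y28.320
G1 X0.000 Y0.000
; layer 5
G0 Z12.473
G0 X0.000 Y0.000
G1 X26.910 Y0.000
G1 X26.910 Y5.394
G1 X5.649 Y5.394
G1 X5.649 Y28.320
G1 X0.000 Y28.320
G1 X0.000 Y0.000
; layer 6
G0 Z14.967
G0 X0.000 Y0.000
G1 X26.910 Y0.000
G1 X26.910 Y5.394
G1 X5.649 Y5.394
G1 X5.649 Y28.320
G1 X0.000 Y28.320
G1 X0.000 Y0.000
M2 ; end

The solid is an L-shaped prism: outer 26.9 × 28.3 mm, arm thicknesses ≈ 5.39 mm (horizontal) and 5.65 mm (vertical), extruded 15 mm in z. Slicing at Δz = 2.494 mm — 6 equal slices spanning the solid's height, so layer i sits at z = i·h/6 — gives 6 non-empty perimeters. Each is a 6-segment closed polygon; G0 lifts to the layer z and rapids to the start vertex, then G1 traces the edges.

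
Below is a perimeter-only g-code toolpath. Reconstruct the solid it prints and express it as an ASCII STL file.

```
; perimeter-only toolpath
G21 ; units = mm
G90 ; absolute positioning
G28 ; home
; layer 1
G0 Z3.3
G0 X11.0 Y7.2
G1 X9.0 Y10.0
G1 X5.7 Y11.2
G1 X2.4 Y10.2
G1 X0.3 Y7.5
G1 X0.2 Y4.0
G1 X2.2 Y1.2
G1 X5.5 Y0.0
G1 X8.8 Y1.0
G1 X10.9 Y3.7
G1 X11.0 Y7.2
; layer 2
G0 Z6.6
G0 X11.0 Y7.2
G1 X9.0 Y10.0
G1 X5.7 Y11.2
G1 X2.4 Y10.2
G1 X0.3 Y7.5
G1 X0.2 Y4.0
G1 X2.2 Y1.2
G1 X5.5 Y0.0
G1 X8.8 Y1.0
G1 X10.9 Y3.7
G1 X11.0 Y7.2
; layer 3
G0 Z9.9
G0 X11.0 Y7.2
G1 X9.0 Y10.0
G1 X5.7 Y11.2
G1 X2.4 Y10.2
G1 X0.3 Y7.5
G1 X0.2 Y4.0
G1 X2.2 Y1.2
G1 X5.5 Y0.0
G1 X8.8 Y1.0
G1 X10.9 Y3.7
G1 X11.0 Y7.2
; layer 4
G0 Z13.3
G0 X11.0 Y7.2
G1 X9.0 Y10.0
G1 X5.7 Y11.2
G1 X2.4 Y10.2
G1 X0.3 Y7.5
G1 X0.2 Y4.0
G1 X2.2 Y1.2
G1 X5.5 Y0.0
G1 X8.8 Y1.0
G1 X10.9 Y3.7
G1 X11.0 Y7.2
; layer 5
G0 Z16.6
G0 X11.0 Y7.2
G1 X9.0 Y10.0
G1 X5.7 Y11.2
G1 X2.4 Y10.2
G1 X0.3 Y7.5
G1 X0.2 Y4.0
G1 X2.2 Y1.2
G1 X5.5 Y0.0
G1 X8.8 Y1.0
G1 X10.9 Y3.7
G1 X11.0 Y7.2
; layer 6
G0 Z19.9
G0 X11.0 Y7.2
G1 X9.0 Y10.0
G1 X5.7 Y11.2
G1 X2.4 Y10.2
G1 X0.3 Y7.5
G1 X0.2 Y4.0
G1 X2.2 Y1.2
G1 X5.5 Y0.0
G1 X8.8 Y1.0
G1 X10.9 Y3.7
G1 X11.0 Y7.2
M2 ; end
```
solid part
  facet normal 0.0000 0.0000 -1.0000
    outer loop
      vertex 5.7 11.2 0.0
      vertex 9.0 10.0 0.0
      vertex 11.0 7.2 0.0
    endloop
  endfacet
  facet normal 0.0000 0.0000 -1.0000
    outer loop
      vertex 2.4 10.2 0.0
      vertex 5.7 11.2 0.0
      vertex 11.0 7.2 0.0
    endloop
  endfacet
  facet normal 0.0000 0.0000 -1.0000
    outer loop
      vertex 0.3 7.5 0.0
      vertex 2.4 10.2 0.0
      vertex 11.0 7.2 0.0
    endloop
  endfacet
  facet normal 0.0000 0.0000 -1.0000
    outer loop
      vertex 0.2 4.0 0.0
      vertex 0.3 7.5 0.0
      vertex 11.0 7.2 0.0
    endloop
  endfacet
  facet normal 0.0000 0.0000 -1.0000
    outer loop
      vertex 2.2 1.2 0.0
      vertex 0.2 4.0 0.0
      vertex 11.0 7.2 0.0
    endloop
  endfacet
  facet normal 0.0000 0.0000 -1.0000
    outer loop
      vertex 5.5 0.0 0.0
      vertex 2.2 1.2 0.0
      vertex 11.0 7.2 0.0
    endloop
  endfacet
  facet normal 0.0000 0.0000 -1.0000
    outer loop
      vertex 8.8 1.0 0.0
      vertex 5.5 0.0 0.0
      vertex 11.0 7.2 0.0
    endloop
  endfacet
  facet normal 0.0000 0.0000 -1.0000
    outer loop
      vertex 10.9 3.7 0.0
      vertex 8.8 1.0 0.0
      vertex 11.0 7.2 0.0
    endloop
  endfacet
  facet normal 0.0000 0.0000 1.0000
    outer loop
      vertex 11.0 7.2 19.9
      vertex 9.0 10.0 19.9
      vertex 5.7 11.2 19.9
    endloop
  endfacet
  facet normal 0.0000 0.0000 1.0000
    outer loop
      vertex 11.0 7.2 19.9
      vertex 5.7 11.2 19.9
      vertex 2.4 10.2 19.9
    endloop
  endfacet
  facet normal 0.0000 0.0000 1.0000
    outer loop
      vertex 11.0 7.2 19.9
      vertex 2.4 10.2 19.9
      vertex 0.3 7.5 19.9
    endloop
  endfacet
  facet normal 0.0000 0.0000 1.0000
    outer loop
      vertex 11.0 7.2 19.9
      vertex 0.3 7.5 19.9
      vertex 0.2 4.0 19.9
    endloop
  endfacet
  facet normal 0.0000 0.0000 1.0000
    outer loop
      vertex 11.0 7.2 19.9
      vertex 0.2 4.0 19.9
      vertex 2.2 1.2 19.9
    endloop
  endfacet
  facet normal 0.0000 0.0000 1.0000
    outer loop
      vertex 11.0 7.2 19.9
      vertex 2.2 1.2 19.9
      vertex 5.5 0.0 19.9
    endloop
  endfacet
  facet normal 0.0000 0.0000 1.0000
    outer loop
      vertex 11.0 7.2 19.9
      vertex 5.5 0.0 19.9
      vertex 8.8 1.0 19.9
    endloop
  endfacet
  facet normal 0.0000 0.0000 1.0000
    outer loop
      vertex 11.0 7.2 19.9
      vertex 8.8 1.0 19.9
      vertex 10.9 3.7 19.9
    endloop
  endfacet
  facet normal 0.8137 0.5812 0.0000
    outer loop
      vertex 11.0 7.2 0.0
      vertex 9.0 10.0 0.0
      vertex 9.0 10.0 19.9
    endloop
  endfacet
  facet normal 0.8137 0.5812 0.0000
    outer loop
      vertex 11.0 7.2 0.0
      vertex 9.0 10.0 19.9
      vertex 11.0 7.2 19.9
    endloop
  endfacet
  facet normal 0.3417 0.9398 0.0000
    outer loop
      vertex 9.0 10.0 0.0
      vertex 5.7 11.2 0.0
      vertex 5.7 11.2 19.9
    endloop
  endfacet
  facet normal 0.3417 0.9398 0.0000
    outer loop
      vertex 9.0 10.0 0.0
      vertex 5.7 11.2 19.9
      vertex 9.0 10.0 19.9
    endloop
  endfacet
  facet normal -0.2900 0.9570 0.0000
    outer loop
      vertex 5.7 11.2 0.0
      vertex 2.4 10.2 0.0
      vertex 2.4 10.2 19.9
    endloop
  endfacet
  facet normal -0.2900 0.9570 0.0000
    outer loop
      vertex 5.7 11.2 0.0
      vertex 2.4 10.2 19.9
      vertex 5.7 11.2 19.9
    endloop
  endfacet
  facet normal -0.7894 0.6139 0.0000
    outer loop
      vertex 2.4 10.2 0.0
      vertex 0.3 7.5 0.0
      vertex 0.3 7.5 19.9
    endloop
  endfacet
  facet normal -0.7894 0.6139 0.0000
    outer loop
      vertex 2.4 10.2 0.0
      vertex 0.3 7.5 19.9
      vertex 2.4 10.2 19.9
    endloop
  endfacet
  facet normal -0.9996 0.0286 0.0000
    outer loop
      vertex 0.3 7.5 0.0
      vertex 0.2 4.0 0.0
      vertex 0.2 4.0 19.9
    endloop
  endfacet
  facet normal -0.9996 0.0286 0.0000
    outer loop
      vertex 0.3 7.5 0.0
      vertex 0.2 4.0 19.9
      vertex 0.3 7.5 19.9
    endloop
  endfacet
  facet normal -0.8137 -0.5812 0.0000
    outer loop
      vertex 0.2 4.0 0.0
      vertex 2.2 1.2 0.0
      vertex 2.2 1.2 19.9
    endloop
  endfacet
  facet normal -0.8137 -0.5812 0.0000
    outer loop
      vertex 0.2 4.0 0.0
      vertex 2.2 1.2 19.9
      vertex 0.2 4.0 19.9
    endloop
  endfacet
  facet normal -0.3417 -0.9398 0.0000
    outer loop
      vertex 2.2 1.2 0.0
      vertex 5.5 0.0 0.0
      vertex 5.5 0.0 19.9
    endloop
  endfacet
  facet normal -0.3417 -0.9398 0.0000
    outer loop
      vertex 2.2 1.2 0.0
      vertex 5.5 0.0 19.9
      vertex 2.2 1.2 19.9
    endloop
  endfacet
  facet normal 0.2900 -0.9570 0.0000
    outer loop
      vertex 5.5 0.0 0.0
      vertex 8.8 1.0 0.0
      vertex 8.8 1.0 19.9
    endloop
  endfacet
  facet normal 0.2900 -0.9570 0.0000
    outer loop
      vertex 5.5 0.0 0.0
      vertex 8.8 1.0 19.9
      vertex 5.5 0.0 19.9
    endloop
  endfacet
  facet normal 0.7894 -0.6139 0.0000
    outer loop
      vertex 8.8 1.0 0.0
      vertex 10.9 3.7 0.0
      vertex 10.9 3.7 19.9
    endloop
  endfacet
  facet normal 0.7894 -0.6139 0.0000
    outer loop
      vertex 8.8 1.0 0.0
      vertex 10.9 3.7 19.9
      vertex 8.8 1.0 19.9
    endloop
  endfacet
  facet normal 0.9996 -0.0286 0.0000
    outer loop
      vertex 10.9 3.7 0.0
      vertex 11.0 7.2 0.0
      vertex 11.0 7.2 19.9
    endloop
  endfacet
  facet normal 0.9996 -0.0286 0.0000
    outer loop
      vertex 10.9 3.7 0.0
      vertex 11.0 7.2 19.9
      vertex 10.9 3.7 19.9
    endloop
  endfacet
endsolid part

The G0 Z moves step by Δz≈3.3 mm. Every layer's G1 loop is the same polygon, so the solid is a straight extrusion of it from z=0 to z≈19.9. Closing with flat bottom and top caps and triangulating gives 36 facets — a regular 10-sided prism (a cylinder approximated with 10 flat sides), circumscribed radius ≈ 5.6 mm, height ≈ 19.9 mm.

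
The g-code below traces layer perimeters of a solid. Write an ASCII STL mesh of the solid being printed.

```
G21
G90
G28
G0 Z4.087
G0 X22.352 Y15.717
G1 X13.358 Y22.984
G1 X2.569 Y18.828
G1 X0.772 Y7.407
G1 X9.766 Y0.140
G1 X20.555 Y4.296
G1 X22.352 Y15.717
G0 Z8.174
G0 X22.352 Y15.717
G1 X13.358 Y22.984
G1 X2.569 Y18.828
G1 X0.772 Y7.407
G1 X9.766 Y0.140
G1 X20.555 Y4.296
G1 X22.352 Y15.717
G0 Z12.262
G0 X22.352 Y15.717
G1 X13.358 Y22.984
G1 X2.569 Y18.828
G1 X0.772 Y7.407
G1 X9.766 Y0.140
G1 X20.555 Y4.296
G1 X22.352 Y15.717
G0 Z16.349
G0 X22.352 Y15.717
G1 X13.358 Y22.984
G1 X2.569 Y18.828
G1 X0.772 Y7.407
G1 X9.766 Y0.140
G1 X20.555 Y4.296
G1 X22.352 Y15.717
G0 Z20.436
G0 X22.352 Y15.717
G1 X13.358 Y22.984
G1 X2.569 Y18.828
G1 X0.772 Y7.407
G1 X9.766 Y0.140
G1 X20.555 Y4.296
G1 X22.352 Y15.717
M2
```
solid part
  facet normal 0.0000 0.0000 -1.0000
    outer loop
      vertex 2.569 18.828 0.000
      vertex 13.358 22.984 0.000
      vertex 22.352 15.717 0.000
    endloop
  endfacet
  facet normal 0.0000 0.0000 -1.0000
    outer loop
      vertex 0.772 7.407 0.000
      vertex 2.569 18.828 0.000
      vertex 22.352 15.717 0.000
    endloop
  endfacet
  facet normal 0.0000 0.0000 -1.0000
    outer loop
      vertex 9.766 0.140 0.000
      vertex 0.772 7.407 0.000
      vertex 22.352 15.717 0.000
    endloop
  endfacet
  facet normal 0.0000 0.0000 -1.0000
    outer loop
      vertex 20.555 4.296 0.000
      vertex 9.766 0.140 0.000
      vertex 22.352 15.717 0.000
    endloop
  endfacet
  facet normal 0.0000 0.0000 1.0000
    outer loop
      vertex 22.352 15.717 20.436
      vertex 13.358 22.984 20.436
      vertex 2.569 18.828 20.436
    endloop
  endfacet
  facet normal 0.0000 0.0000 1.0000
    outer loop
      vertex 22.352 15.717 20.436
      vertex 2.569 18.828 20.436
      vertex 0.772 7.407 20.436
    endloop
  endfacet
  facet normal 0.0000 0.0000 1.0000
    outer loop
      vertex 22.352 15.717 20.436
      vertex 0.772 7.407 20.436
      vertex 9.766 0.140 20.436
    endloop
  endfacet
  facet normal 0.0000 0.0000 1.0000
    outer loop
      vertex 22.352 15.717 20.436
      vertex 9.766 0.140 20.436
      vertex 20.555 4.296 20.436
    endloop
  endfacet
  facet normal 0.6285 0.7778 0.0000
    outer loop
      vertex 22.352 15.717 0.000
      vertex 13.358 22.984 0.000
      vertex 13.358 22.984 20.436
    endloop
  endfacet
  facet normal 0.6285 0.7778 0.0000
    outer loop
      vertex 22.352 15.717 0.000
      vertex 13.358 22.984 20.436
      vertex 22.352 15.717 20.436
    endloop
  endfacet
  facet normal -0.3595 0.9332 0.0000
    outer loop
      vertex 13.358 22.984 0.000
      vertex 2.569 18.828 0.000
      vertex 2.569 18.828 20.436
    endloop
  endfacet
  facet normal -0.3595 0.9332 0.0000
    outer loop
      vertex 13.358 22.984 0.000
      vertex 2.569 18.828 20.436
      vertex 13.358 22.984 20.436
    endloop
  endfacet
  facet normal -0.9878 0.1554 0.0000
    outer loop
      vertex 2.569 18.828 0.000
      vertex 0.772 7.407 0.000
      vertex 0.772 7.407 20.436
    endloop
  endfacet
  facet normal -0.9878 0.1554 0.0000
    outer loop
      vertex 2.569 18.828 0.000
      vertex 0.772 7.407 20.436
      vertex 2.569 18.828 20.436
    endloop
  endfacet
  facet normal -0.6285 -0.7778 0.0000
    outer loop
      vertex 0.772 7.407 0.000
      vertex 9.766 0.140 0.000
      vertex 9.766 0.140 20.436
    endloop
  endfacet
  facet normal -0.6285 -0.7778 0.0000
    outer loop
      vertex 0.772 7.407 0.000
      vertex 9.766 0.140 20.436
      vertex 0.772 7.407 20.436
    endloop
  endfacet
  facet normal 0.3595 -0.9332 0.0000
    outer loop
      vertex 9.766 0.140 0.000
      vertex 20.555 4.296 0.000
      vertex 20.555 4.296 20.436
    endloop
  endfacet
  facet normal 0.3595 -0.9332 0.0000
    outer loop
      vertex 9.766 0.140 0.000
      vertex 20.555 4.296 20.436
      vertex 9.766 0.140 20.436
    endloop
  endfacet
  facet normal 0.9878 -0.1554 0.0000
    outer loop
      vertex 20.555 4.296 0.000
      vertex 22.352 15.717 0.000
      vertex 22.352 15.717 20.436
    endloop
  endfacet
  facet normal 0.9878 -0.1554 0.0000
    outer loop
      vertex 20.555 4.296 0.000
      vertex 22.352 15.717 20.436
      vertex 20.555 4.296 20.436
    endloop
  endfacet
endsolid part

The G0 Z moves step by Δz≈4.087 mm. Every layer's G1 loop is the same polygon, so the solid is a straight extrusion of it from z=0 to z≈20.4. Closing with flat bottom and top caps and triangulating gives 20 facets — a regular 6-sided prism (a cylinder approximated with 6 flat sides), circumscribed radius ≈ 11.6 mm, height ≈ 20.4 mm.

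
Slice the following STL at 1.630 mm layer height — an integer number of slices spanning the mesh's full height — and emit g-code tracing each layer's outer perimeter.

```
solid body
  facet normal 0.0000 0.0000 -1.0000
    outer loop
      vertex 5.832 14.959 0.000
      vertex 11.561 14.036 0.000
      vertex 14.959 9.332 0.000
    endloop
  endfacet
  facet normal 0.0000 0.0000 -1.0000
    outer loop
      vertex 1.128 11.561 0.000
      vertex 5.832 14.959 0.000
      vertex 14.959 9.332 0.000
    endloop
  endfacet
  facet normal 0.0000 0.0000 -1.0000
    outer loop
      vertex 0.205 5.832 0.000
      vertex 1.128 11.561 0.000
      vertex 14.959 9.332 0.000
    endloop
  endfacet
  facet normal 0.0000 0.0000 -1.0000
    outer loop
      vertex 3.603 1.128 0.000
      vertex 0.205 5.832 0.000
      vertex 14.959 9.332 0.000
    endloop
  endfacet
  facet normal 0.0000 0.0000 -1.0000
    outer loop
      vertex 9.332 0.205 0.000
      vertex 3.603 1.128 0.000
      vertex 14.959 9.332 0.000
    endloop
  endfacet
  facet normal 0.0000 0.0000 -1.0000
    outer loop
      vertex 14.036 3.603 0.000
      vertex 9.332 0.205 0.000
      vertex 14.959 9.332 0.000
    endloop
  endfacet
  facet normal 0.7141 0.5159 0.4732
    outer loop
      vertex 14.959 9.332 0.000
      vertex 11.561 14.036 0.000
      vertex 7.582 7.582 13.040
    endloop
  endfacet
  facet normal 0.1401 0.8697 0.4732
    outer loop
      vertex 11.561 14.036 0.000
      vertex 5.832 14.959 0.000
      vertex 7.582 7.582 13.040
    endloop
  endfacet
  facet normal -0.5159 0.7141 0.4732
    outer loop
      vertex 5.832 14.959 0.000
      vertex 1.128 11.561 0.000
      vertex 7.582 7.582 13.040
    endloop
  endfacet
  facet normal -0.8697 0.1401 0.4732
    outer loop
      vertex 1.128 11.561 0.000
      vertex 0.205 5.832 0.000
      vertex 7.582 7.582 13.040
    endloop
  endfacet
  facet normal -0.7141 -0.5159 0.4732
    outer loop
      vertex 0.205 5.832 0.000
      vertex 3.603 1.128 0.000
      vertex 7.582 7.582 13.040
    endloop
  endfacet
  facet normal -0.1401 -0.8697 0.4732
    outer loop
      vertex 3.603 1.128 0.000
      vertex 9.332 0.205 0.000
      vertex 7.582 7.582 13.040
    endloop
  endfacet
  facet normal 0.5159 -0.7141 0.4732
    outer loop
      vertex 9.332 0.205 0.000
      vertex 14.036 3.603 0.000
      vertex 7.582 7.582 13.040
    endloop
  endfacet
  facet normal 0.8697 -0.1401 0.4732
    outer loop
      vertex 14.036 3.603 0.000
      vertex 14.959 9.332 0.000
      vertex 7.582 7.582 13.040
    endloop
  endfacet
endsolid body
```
; perimeter-only toolpath
G21 ; units = mm
G90 ; absolute positioning
G28 ; home
; layer 1
G0 Z1.630
G0 X14.037 Y9.113
G1 X11.064 Y13.229
G1 X6.051 Y14.037
G1 X1.935 Y11.064
G1 X1.127 Y6.051
G1 X4.100 Y1.935
G1 X9.113 Y1.127
G1 X13.229 Y4.100
G1 X14.037 Y9.113
; layer 2
G0 Z3.260
G0 X13.115 Y8.895
G1 X10.566 Y12.422
G1 X6.269 Y13.115
G1 X2.741 Y10.566
G1 X2.049 Y6.269
G1 X4.598 Y2.741
G1 X8.895 Y2.049
G1 X12.422 Y4.598
G1 X13.115 Y8.895
; layer 3
G0 Z4.890
G0 X12.193 Y8.676
G1 X10.069 Y11.616
G1 X6.488 Y12.193
G1 X3.548 Y10.069
G1 X2.971 Y6.488
G1 X5.095 Y3.548
G1 X8.676 Y2.971
G1 X11.616 Y5.095
G1 X12.193 Y8.676
; layer 4
G0 Z6.520
G0 X11.271 Y8.457
G1 X9.572 Y10.809
G1 X6.707 Y11.271
G1 X4.355 Y9.572
G1 X3.893 Y6.707
G1 X5.593 Y4.355
G1 X8.457 Y3.893
G1 X10.809 Y5.593
G1 X11.271 Y8.457
; layer 5
G0 Z8.150
G0 X10.348 Y8.238
G1 X9.074 Y10.002
G1 X6.926 Y10.348
G1 X5.162 Y9.074
G1 X4.816 Y6.926
G1 X6.090 Y5.162
G1 X8.238 Y4.816
G1 X10.002 Y6.090
G1 X10.348 Y8.238
; layer 6
G0 Z9.780
G0 X9.426 Y8.020
G1 X8.577 Y9.195
G1 X7.144 Y9.426
G1 X5.968 Y8.577
G1 X5.738 Y7.144
G1 X6.587 Y5.968
G1 X8.020 Y5.738
G1 X9.195 Y6.587
G1 X9.426 Y8.020
; layer 7
G0 Z11.410
G0 X8.504 Y7.801
G1 X8.079 Y8.389
G1 X7.363 Y8.504
G1 X6.775 Y8.079
G1 X6.660 Y7.363
G1 X7.085 Y6.775
G1 X7.801 Y6.660
G1 X8.389 Y7.085
G1 X8.504 Y7.801
M2 ; end

The solid is a regular 8-sided pyramid, base circumscribed radius ≈ 7.58 mm, apex at z ≈ 13 mm. Slicing at Δz = 1.630 mm — 8 equal slices spanning the solid's height, so layer i sits at z = i·h/8 — gives 7 non-empty perimeters. Each is a 8-segment closed polygon; G0 lifts to the layer z and rapids to the start vertex, then G1 traces the edges. The cross-section shrinks linearly with z (the slice at the apex is degenerate and omitted).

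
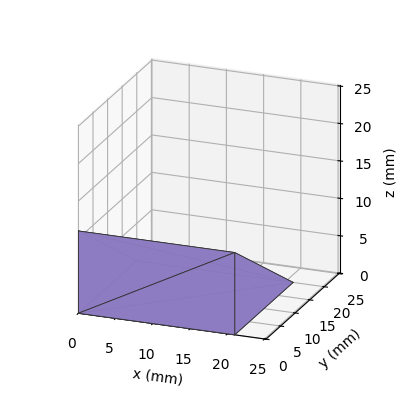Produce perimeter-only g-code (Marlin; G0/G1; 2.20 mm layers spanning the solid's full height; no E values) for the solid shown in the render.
Reading the render: the shape is a wedge (ramp): 21 × 20 mm base, rising to 11 mm along the y=0 edge and sloping linearly to z=0 at y=20 (dimensions read to the nearest mm from the axis ticks). For the g-code, the solid's height is divided into equal slices at the stated Δz and each level perimeter traced with G1 moves after a G0 lift.

; perimeter-only toolpath
G21 ; units = mm
G90 ; absolute positioning
G28 ; home
; layer 1
G0 Z2.20
G0 X0.00 Y0.00
G1 X21.00 Y0.00
G1 X21.00 Y16.00
G1 X0.00 Y16.00
G1 X0.00 Y0.00
; layer 2
G0 Z4.40
G0 X0.00 Y0.00
G1 X21.00 Y0.00
G1 X21.00 Y12.00
G1 X0.00 Y12.00
G1 X0.00 Y0.00
; layer 3
G0 Z6.60
G0 X0.00 Y0.00
G1 X21.00 Y0.00
G1 X21.00 Y8.00
G1 X0.00 Y8.00
G1 X0.00 Y0.00
; layer 4
G0 Z8.80
G0 X0.00 Y0.00
G1 X21.00 Y0.00
G1 X21.00 Y4.00
G1 X0.00 Y4.00
G1 X0.00 Y0.00
M2 ; end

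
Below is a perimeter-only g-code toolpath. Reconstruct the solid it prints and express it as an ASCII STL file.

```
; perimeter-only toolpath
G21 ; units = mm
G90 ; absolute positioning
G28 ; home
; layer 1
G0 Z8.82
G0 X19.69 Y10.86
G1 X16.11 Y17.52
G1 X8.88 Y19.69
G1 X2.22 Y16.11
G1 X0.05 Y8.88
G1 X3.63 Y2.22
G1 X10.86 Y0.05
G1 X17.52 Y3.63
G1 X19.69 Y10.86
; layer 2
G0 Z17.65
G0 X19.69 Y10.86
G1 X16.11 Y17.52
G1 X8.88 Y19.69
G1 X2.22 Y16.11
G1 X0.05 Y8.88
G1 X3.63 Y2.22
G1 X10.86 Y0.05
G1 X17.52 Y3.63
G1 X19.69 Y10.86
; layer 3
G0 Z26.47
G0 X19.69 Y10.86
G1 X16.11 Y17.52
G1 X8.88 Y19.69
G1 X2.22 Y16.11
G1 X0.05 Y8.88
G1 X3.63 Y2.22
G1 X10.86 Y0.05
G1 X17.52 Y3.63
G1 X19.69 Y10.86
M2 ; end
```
solid part
  facet normal 0.0000 0.0000 -1.0000
    outer loop
      vertex 8.88 19.69 0.00
      vertex 16.11 17.52 0.00
      vertex 19.69 10.86 0.00
    endloop
  endfacet
  facet normal 0.0000 0.0000 -1.0000
    outer loop
      vertex 2.22 16.11 0.00
      vertex 8.88 19.69 0.00
      vertex 19.69 10.86 0.00
    endloop
  endfacet
  facet normal 0.0000 0.0000 -1.0000
    outer loop
      vertex 0.05 8.88 0.00
      vertex 2.22 16.11 0.00
      vertex 19.69 10.86 0.00
    endloop
  endfacet
  facet normal 0.0000 0.0000 -1.0000
    outer loop
      vertex 3.63 2.22 0.00
      vertex 0.05 8.88 0.00
      vertex 19.69 10.86 0.00
    endloop
  endfacet
  facet normal 0.0000 0.0000 -1.0000
    outer loop
      vertex 10.86 0.05 0.00
      vertex 3.63 2.22 0.00
      vertex 19.69 10.86 0.00
    endloop
  endfacet
  facet normal 0.0000 0.0000 -1.0000
    outer loop
      vertex 17.52 3.63 0.00
      vertex 10.86 0.05 0.00
      vertex 19.69 10.86 0.00
    endloop
  endfacet
  facet normal 0.0000 0.0000 1.0000
    outer loop
      vertex 19.69 10.86 26.47
      vertex 16.11 17.52 26.47
      vertex 8.88 19.69 26.47
    endloop
  endfacet
  facet normal 0.0000 0.0000 1.0000
    outer loop
      vertex 19.69 10.86 26.47
      vertex 8.88 19.69 26.47
      vertex 2.22 16.11 26.47
    endloop
  endfacet
  facet normal 0.0000 0.0000 1.0000
    outer loop
      vertex 19.69 10.86 26.47
      vertex 2.22 16.11 26.47
      vertex 0.05 8.88 26.47
    endloop
  endfacet
  facet normal 0.0000 0.0000 1.0000
    outer loop
      vertex 19.69 10.86 26.47
      vertex 0.05 8.88 26.47
      vertex 3.63 2.22 26.47
    endloop
  endfacet
  facet normal 0.0000 0.0000 1.0000
    outer loop
      vertex 19.69 10.86 26.47
      vertex 3.63 2.22 26.47
      vertex 10.86 0.05 26.47
    endloop
  endfacet
  facet normal 0.0000 0.0000 1.0000
    outer loop
      vertex 19.69 10.86 26.47
      vertex 10.86 0.05 26.47
      vertex 17.52 3.63 26.47
    endloop
  endfacet
  facet normal 0.8808 0.4735 0.0000
    outer loop
      vertex 19.69 10.86 0.00
      vertex 16.11 17.52 0.00
      vertex 16.11 17.52 26.47
    endloop
  endfacet
  facet normal 0.8808 0.4735 0.0000
    outer loop
      vertex 19.69 10.86 0.00
      vertex 16.11 17.52 26.47
      vertex 19.69 10.86 26.47
    endloop
  endfacet
  facet normal 0.2875 0.9578 0.0000
    outer loop
      vertex 16.11 17.52 0.00
      vertex 8.88 19.69 0.00
      vertex 8.88 19.69 26.47
    endloop
  endfacet
  facet normal 0.2875 0.9578 0.0000
    outer loop
      vertex 16.11 17.52 0.00
      vertex 8.88 19.69 26.47
      vertex 16.11 17.52 26.47
    endloop
  endfacet
  facet normal -0.4735 0.8808 0.0000
    outer loop
      vertex 8.88 19.69 0.00
      vertex 2.22 16.11 0.00
      vertex 2.22 16.11 26.47
    endloop
  endfacet
  facet normal -0.4735 0.8808 0.0000
    outer loop
      vertex 8.88 19.69 0.00
      vertex 2.22 16.11 26.47
      vertex 8.88 19.69 26.47
    endloop
  endfacet
  facet normal -0.9578 0.2875 0.0000
    outer loop
      vertex 2.22 16.11 0.00
      vertex 0.05 8.88 0.00
      vertex 0.05 8.88 26.47
    endloop
  endfacet
  facet normal -0.9578 0.2875 0.0000
    outer loop
      vertex 2.22 16.11 0.00
      vertex 0.05 8.88 26.47
      vertex 2.22 16.11 26.47
    endloop
  endfacet
  facet normal -0.8808 -0.4735 0.0000
    outer loop
      vertex 0.05 8.88 0.00
      vertex 3.63 2.22 0.00
      vertex 3.63 2.22 26.47
    endloop
  endfacet
  facet normal -0.8808 -0.4735 0.0000
    outer loop
      vertex 0.05 8.88 0.00
      vertex 3.63 2.22 26.47
      vertex 0.05 8.88 26.47
    endloop
  endfacet
  facet normal -0.2875 -0.9578 0.0000
    outer loop
      vertex 3.63 2.22 0.00
      vertex 10.86 0.05 0.00
      vertex 10.86 0.05 26.47
    endloop
  endfacet
  facet normal -0.2875 -0.9578 0.0000
    outer loop
      vertex 3.63 2.22 0.00
      vertex 10.86 0.05 26.47
      vertex 3.63 2.22 26.47
    endloop
  endfacet
  facet normal 0.4735 -0.8808 0.0000
    outer loop
      vertex 10.86 0.05 0.00
      vertex 17.52 3.63 0.00
      vertex 17.52 3.63 26.47
    endloop
  endfacet
  facet normal 0.4735 -0.8808 0.0000
    outer loop
      vertex 10.86 0.05 0.00
      vertex 17.52 3.63 26.47
      vertex 10.86 0.05 26.47
    endloop
  endfacet
  facet normal 0.9578 -0.2875 0.0000
    outer loop
      vertex 17.52 3.63 0.00
      vertex 19.69 10.86 0.00
      vertex 19.69 10.86 26.47
    endloop
  endfacet
  facet normal 0.9578 -0.2875 0.0000
    outer loop
      vertex 17.52 3.63 0.00
      vertex 19.69 10.86 26.47
      vertex 17.52 3.63 26.47
    endloop
  endfacet
endsolid part

The G0 Z moves step by Δz≈8.82 mm. Every layer's G1 loop is the same polygon, so the solid is a straight extrusion of it from z=0 to z≈26.5. Closing with flat bottom and top caps and triangulating gives 28 facets — a regular 8-sided prism (a cylinder approximated with 8 flat sides), circumscribed radius ≈ 9.87 mm, height ≈ 26.5 mm.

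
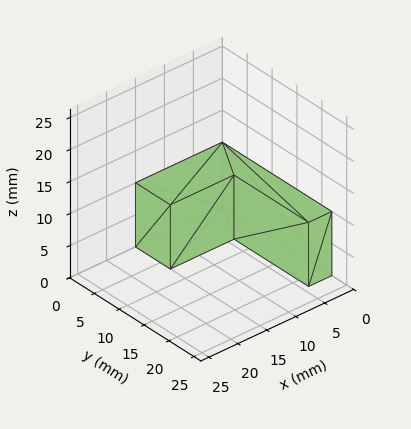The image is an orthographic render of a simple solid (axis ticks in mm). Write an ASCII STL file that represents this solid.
Reading the render: the shape is an L-shaped prism: outer 15 × 22 mm, arm thicknesses ≈ 7 mm (horizontal) and 4 mm (vertical), extruded 10 mm in z (dimensions read to the nearest mm from the axis ticks). For the STL, each face is triangulated and given an outward normal.

solid part
  facet normal 0.0000 0.0000 -1.0000
    outer loop
      vertex 15.000 7.000 0.000
      vertex 15.000 0.000 0.000
      vertex 0.000 0.000 0.000
    endloop
  endfacet
  facet normal 0.0000 0.0000 -1.0000
    outer loop
      vertex 4.000 7.000 0.000
      vertex 15.000 7.000 0.000
      vertex 0.000 0.000 0.000
    endloop
  endfacet
  facet normal 0.0000 0.0000 -1.0000
    outer loop
      vertex 4.000 22.000 0.000
      vertex 4.000 7.000 0.000
      vertex 0.000 0.000 0.000
    endloop
  endfacet
  facet normal 0.0000 0.0000 -1.0000
    outer loop
      vertex 0.000 22.000 0.000
      vertex 4.000 22.000 0.000
      vertex 0.000 0.000 0.000
    endloop
  endfacet
  facet normal 0.0000 0.0000 1.0000
    outer loop
      vertex 0.000 0.000 10.000
      vertex 15.000 0.000 10.000
      vertex 15.000 7.000 10.000
    endloop
  endfacet
  facet normal 0.0000 0.0000 1.0000
    outer loop
      vertex 0.000 0.000 10.000
      vertex 15.000 7.000 10.000
      vertex 4.000 7.000 10.000
    endloop
  endfacet
  facet normal 0.0000 0.0000 1.0000
    outer loop
      vertex 0.000 0.000 10.000
      vertex 4.000 7.000 10.000
      vertex 4.000 22.000 10.000
    endloop
  endfacet
  facet normal 0.0000 0.0000 1.0000
    outer loop
      vertex 0.000 0.000 10.000
      vertex 4.000 22.000 10.000
      vertex 0.000 22.000 10.000
    endloop
  endfacet
  facet normal 0.0000 -1.0000 0.0000
    outer loop
      vertex 0.000 0.000 0.000
      vertex 15.000 0.000 0.000
      vertex 15.000 0.000 10.000
    endloop
  endfacet
  facet normal 0.0000 -1.0000 0.0000
    outer loop
      vertex 0.000 0.000 0.000
      vertex 15.000 0.000 10.000
      vertex 0.000 0.000 10.000
    endloop
  endfacet
  facet normal 1.0000 0.0000 0.0000
    outer loop
      vertex 15.000 0.000 0.000
      vertex 15.000 7.000 0.000
      vertex 15.000 7.000 10.000
    endloop
  endfacet
  facet normal 1.0000 0.0000 0.0000
    outer loop
      vertex 15.000 0.000 0.000
      vertex 15.000 7.000 10.000
      vertex 15.000 0.000 10.000
    endloop
  endfacet
  facet normal 0.0000 1.0000 0.0000
    outer loop
      vertex 15.000 7.000 0.000
      vertex 4.000 7.000 0.000
      vertex 4.000 7.000 10.000
    endloop
  endfacet
  facet normal 0.0000 1.0000 0.0000
    outer loop
      vertex 15.000 7.000 0.000
      vertex 4.000 7.000 10.000
      vertex 15.000 7.000 10.000
    endloop
  endfacet
  facet normal 1.0000 0.0000 0.0000
    outer loop
      vertex 4.000 7.000 0.000
      vertex 4.000 22.000 0.000
      vertex 4.000 22.000 10.000
    endloop
  endfacet
  facet normal 1.0000 0.0000 0.0000
    outer loop
      vertex 4.000 7.000 0.000
      vertex 4.000 22.000 10.000
      vertex 4.000 7.000 10.000
    endloop
  endfacet
  facet normal 0.0000 1.0000 0.0000
    outer loop
      vertex 4.000 22.000 0.000
      vertex 0.000 22.000 0.000
      vertex 0.000 22.000 10.000
    endloop
  endfacet
  facet normal 0.0000 1.0000 0.0000
    outer loop
      vertex 4.000 22.000 0.000
      vertex 0.000 22.000 10.000
      vertex 4.000 22.000 10.000
    endloop
  endfacet
  facet normal -1.0000 0.0000 0.0000
    outer loop
      vertex 0.000 22.000 0.000
      vertex 0.000 0.000 0.000
      vertex 0.000 0.000 10.000
    endloop
  endfacet
  facet normal -1.0000 0.0000 0.0000
    outer loop
      vertex 0.000 22.000 0.000
      vertex 0.000 0.000 10.000
      vertex 0.000 22.000 10.000
    endloop
  endfacet
endsolid part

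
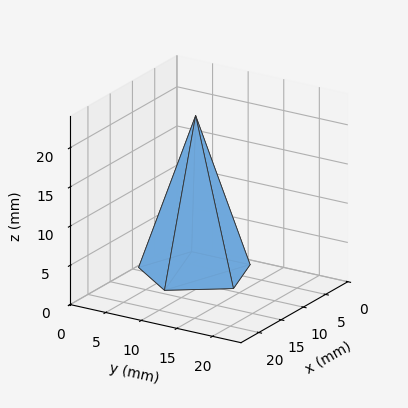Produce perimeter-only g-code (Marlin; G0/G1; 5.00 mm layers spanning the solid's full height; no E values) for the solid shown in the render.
Reading the render: the shape is a regular 5-sided pyramid, base circumscribed radius ≈ 7 mm, apex at z ≈ 20 mm (dimensions read to the nearest mm from the axis ticks). For the g-code, the solid's height is divided into equal slices at the stated Δz and each level perimeter traced with G1 moves after a G0 lift.

; perimeter-only toolpath
G21 ; units = mm
G90 ; absolute positioning
G28 ; home
; layer 1
G0 Z5.00
G0 X12.25 Y7.00
G1 X8.62 Y12.00
G1 X2.75 Y10.08
G1 X2.75 Y3.92
G1 X8.62 Y2.00
G1 X12.25 Y7.00
; layer 2
G0 Z10.00
G0 X10.50 Y7.00
G1 X8.08 Y10.33
G1 X4.17 Y9.05
G1 X4.17 Y4.95
G1 X8.08 Y3.67
G1 X10.50 Y7.00
; layer 3
G0 Z15.00
G0 X8.75 Y7.00
G1 X7.54 Y8.66
G1 X5.58 Y8.03
G1 X5.58 Y5.97
G1 X7.54 Y5.33
G1 X8.75 Y7.00
M2 ; end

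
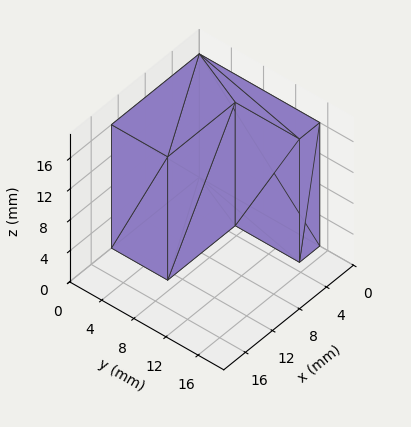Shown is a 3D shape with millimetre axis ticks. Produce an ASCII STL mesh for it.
Reading the render: the shape is an L-shaped prism: outer 13 × 15 mm, arm thicknesses ≈ 7 mm (horizontal) and 3 mm (vertical), extruded 16 mm in z (dimensions read to the nearest mm from the axis ticks). For the STL, each face is triangulated and given an outward normal.

solid part
  facet normal 0.0000 0.0000 -1.0000
    outer loop
      vertex 13.00 7.00 0.00
      vertex 13.00 0.00 0.00
      vertex 0.00 0.00 0.00
    endloop
  endfacet
  facet normal 0.0000 0.0000 -1.0000
    outer loop
      vertex 3.00 7.00 0.00
      vertex 13.00 7.00 0.00
      vertex 0.00 0.00 0.00
    endloop
  endfacet
  facet normal 0.0000 0.0000 -1.0000
    outer loop
      vertex 3.00 15.00 0.00
      vertex 3.00 7.00 0.00
      vertex 0.00 0.00 0.00
    endloop
  endfacet
  facet normal 0.0000 0.0000 -1.0000
    outer loop
      vertex 0.00 15.00 0.00
      vertex 3.00 15.00 0.00
      vertex 0.00 0.00 0.00
    endloop
  endfacet
  facet normal 0.0000 0.0000 1.0000
    outer loop
      vertex 0.00 0.00 16.00
      vertex 13.00 0.00 16.00
      vertex 13.00 7.00 16.00
    endloop
  endfacet
  facet normal 0.0000 0.0000 1.0000
    outer loop
      vertex 0.00 0.00 16.00
      vertex 13.00 7.00 16.00
      vertex 3.00 7.00 16.00
    endloop
  endfacet
  facet normal 0.0000 0.0000 1.0000
    outer loop
      vertex 0.00 0.00 16.00
      vertex 3.00 7.00 16.00
      vertex 3.00 15.00 16.00
    endloop
  endfacet
  facet normal 0.0000 0.0000 1.0000
    outer loop
      vertex 0.00 0.00 16.00
      vertex 3.00 15.00 16.00
      vertex 0.00 15.00 16.00
    endloop
  endfacet
  facet normal 0.0000 -1.0000 0.0000
    outer loop
      vertex 0.00 0.00 0.00
      vertex 13.00 0.00 0.00
      vertex 13.00 0.00 16.00
    endloop
  endfacet
  facet normal 0.0000 -1.0000 0.0000
    outer loop
      vertex 0.00 0.00 0.00
      vertex 13.00 0.00 16.00
      vertex 0.00 0.00 16.00
    endloop
  endfacet
  facet normal 1.0000 0.0000 0.0000
    outer loop
      vertex 13.00 0.00 0.00
      vertex 13.00 7.00 0.00
      vertex 13.00 7.00 16.00
    endloop
  endfacet
  facet normal 1.0000 0.0000 0.0000
    outer loop
      vertex 13.00 0.00 0.00
      vertex 13.00 7.00 16.00
      vertex 13.00 0.00 16.00
    endloop
  endfacet
  facet normal 0.0000 1.0000 0.0000
    outer loop
      vertex 13.00 7.00 0.00
      vertex 3.00 7.00 0.00
      vertex 3.00 7.00 16.00
    endloop
  endfacet
  facet normal 0.0000 1.0000 0.0000
    outer loop
      vertex 13.00 7.00 0.00
      vertex 3.00 7.00 16.00
      vertex 13.00 7.00 16.00
    endloop
  endfacet
  facet normal 1.0000 0.0000 0.0000
    outer loop
      vertex 3.00 7.00 0.00
      vertex 3.00 15.00 0.00
      vertex 3.00 15.00 16.00
    endloop
  endfacet
  facet normal 1.0000 0.0000 0.0000
    outer loop
      vertex 3.00 7.00 0.00
      vertex 3.00 15.00 16.00
      vertex 3.00 7.00 16.00
    endloop
  endfacet
  facet normal 0.0000 1.0000 0.0000
    outer loop
      vertex 3.00 15.00 0.00
      vertex 0.00 15.00 0.00
      vertex 0.00 15.00 16.00
    endloop
  endfacet
  facet normal 0.0000 1.0000 0.0000
    outer loop
      vertex 3.00 15.00 0.00
      vertex 0.00 15.00 16.00
      vertex 3.00 15.00 16.00
    endloop
  endfacet
  facet normal -1.0000 0.0000 0.0000
    outer loop
      vertex 0.00 15.00 0.00
      vertex 0.00 0.00 0.00
      vertex 0.00 0.00 16.00
    endloop
  endfacet
  facet normal -1.0000 0.0000 0.0000
    outer loop
      vertex 0.00 15.00 0.00
      vertex 0.00 0.00 16.00
      vertex 0.00 15.00 16.00
    endloop
  endfacet
endsolid part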